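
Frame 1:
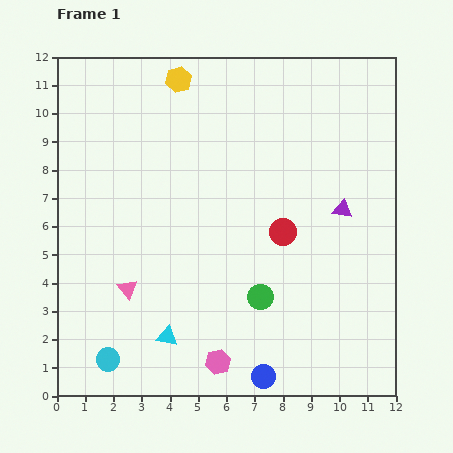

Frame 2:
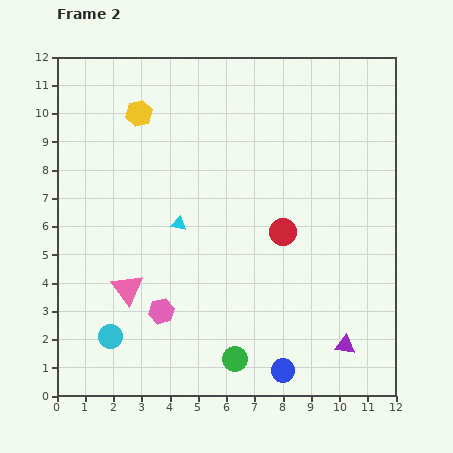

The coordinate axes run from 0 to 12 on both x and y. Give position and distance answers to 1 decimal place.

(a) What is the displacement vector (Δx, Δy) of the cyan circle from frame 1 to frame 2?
(0.1, 0.8)

The cyan circle was at (1.8, 1.3) in frame 1 and (1.9, 2.1) in frame 2.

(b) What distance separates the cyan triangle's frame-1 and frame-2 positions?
4.0

The cyan triangle moved from (3.9, 2.1) to (4.3, 6.1), a distance of √(0.4² + 4.0²) ≈ 4.0.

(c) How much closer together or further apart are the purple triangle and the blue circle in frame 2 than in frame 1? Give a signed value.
-4.1

Distance in frame 1: 6.5. Distance in frame 2: 2.4.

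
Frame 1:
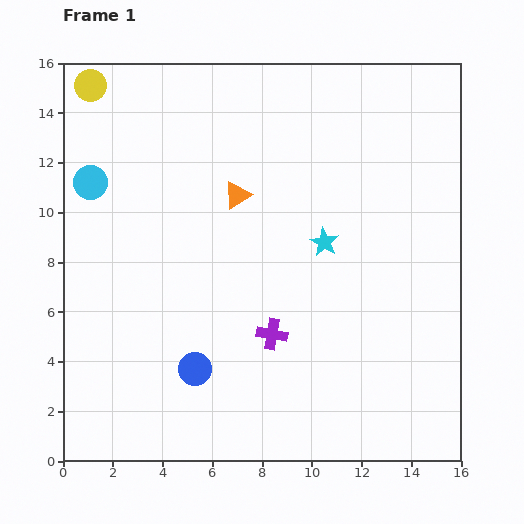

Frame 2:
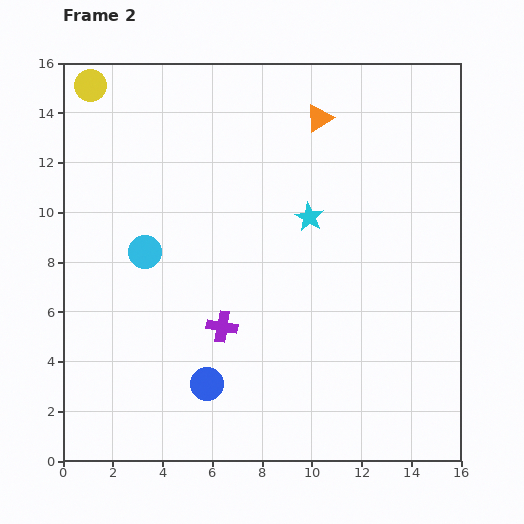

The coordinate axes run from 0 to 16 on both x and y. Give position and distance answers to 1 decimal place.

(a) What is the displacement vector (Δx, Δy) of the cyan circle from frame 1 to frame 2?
(2.2, -2.8)

The cyan circle was at (1.1, 11.2) in frame 1 and (3.3, 8.4) in frame 2.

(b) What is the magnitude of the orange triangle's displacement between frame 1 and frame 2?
4.5

The orange triangle moved from (7.0, 10.7) to (10.3, 13.8), a distance of √(3.3² + 3.1²) ≈ 4.5.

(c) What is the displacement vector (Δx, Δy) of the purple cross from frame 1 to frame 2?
(-2.0, 0.3)

The purple cross was at (8.4, 5.1) in frame 1 and (6.4, 5.4) in frame 2.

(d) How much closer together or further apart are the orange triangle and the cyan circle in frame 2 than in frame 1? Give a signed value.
+2.9

Distance in frame 1: 5.9. Distance in frame 2: 8.8.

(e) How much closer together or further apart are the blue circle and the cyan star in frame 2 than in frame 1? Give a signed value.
+0.6

Distance in frame 1: 7.3. Distance in frame 2: 7.9.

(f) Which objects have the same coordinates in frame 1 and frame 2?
the yellow circle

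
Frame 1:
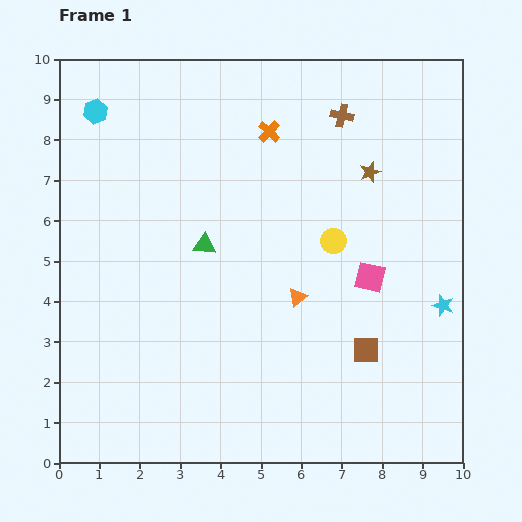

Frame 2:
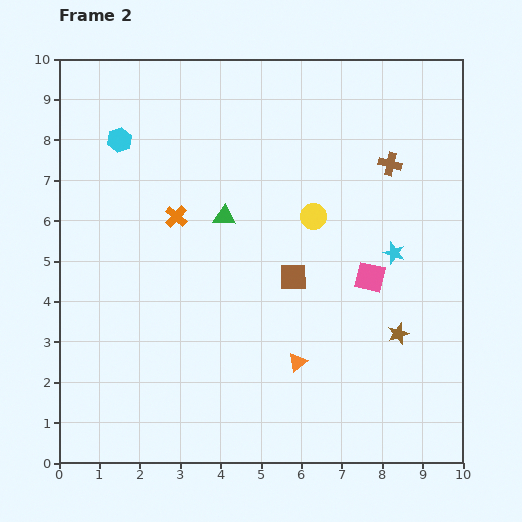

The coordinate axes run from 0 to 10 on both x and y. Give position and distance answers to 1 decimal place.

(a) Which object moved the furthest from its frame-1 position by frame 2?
the brown star

(moved 4.1; next 3.1)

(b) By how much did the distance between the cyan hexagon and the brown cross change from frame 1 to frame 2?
+0.6

Distance in frame 1: 6.1. Distance in frame 2: 6.7.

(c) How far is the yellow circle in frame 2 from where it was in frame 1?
0.8

The yellow circle moved from (6.8, 5.5) to (6.3, 6.1), a distance of √(0.5² + 0.6²) ≈ 0.8.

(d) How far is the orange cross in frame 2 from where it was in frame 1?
3.1

The orange cross moved from (5.2, 8.2) to (2.9, 6.1), a distance of √(2.3² + 2.1²) ≈ 3.1.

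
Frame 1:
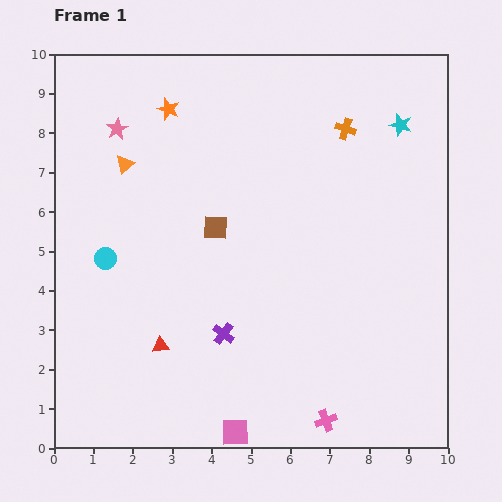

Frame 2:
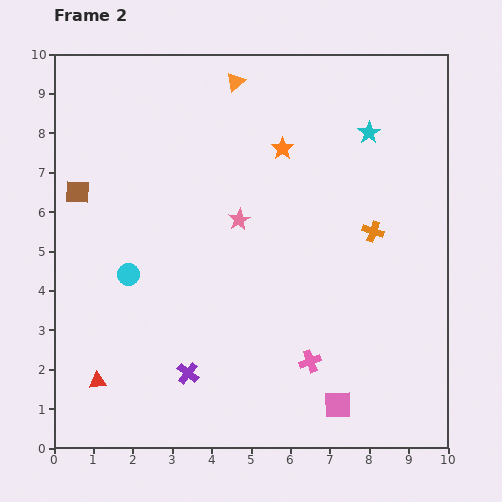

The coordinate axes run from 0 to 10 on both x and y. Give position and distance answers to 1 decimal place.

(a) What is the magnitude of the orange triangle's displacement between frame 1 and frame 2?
3.5

The orange triangle moved from (1.8, 7.2) to (4.6, 9.3), a distance of √(2.8² + 2.1²) ≈ 3.5.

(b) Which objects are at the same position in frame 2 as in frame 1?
none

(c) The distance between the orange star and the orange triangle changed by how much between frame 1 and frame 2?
+0.3

Distance in frame 1: 1.8. Distance in frame 2: 2.1.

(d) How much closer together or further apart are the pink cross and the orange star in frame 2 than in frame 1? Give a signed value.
-3.5

Distance in frame 1: 8.9. Distance in frame 2: 5.4.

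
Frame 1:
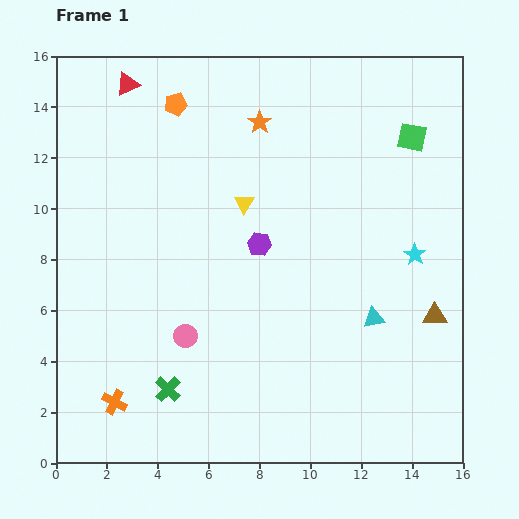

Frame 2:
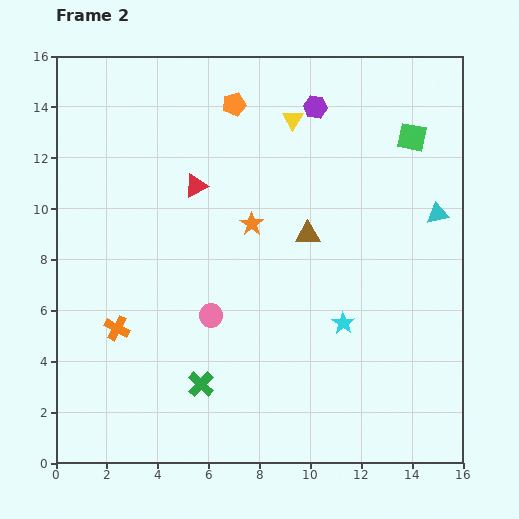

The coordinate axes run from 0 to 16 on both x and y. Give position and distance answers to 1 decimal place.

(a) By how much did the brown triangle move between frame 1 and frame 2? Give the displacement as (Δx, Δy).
(-5.0, 3.2)

The brown triangle was at (14.9, 5.8) in frame 1 and (9.9, 9.0) in frame 2.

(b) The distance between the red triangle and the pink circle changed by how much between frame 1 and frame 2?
-5.1

Distance in frame 1: 10.2. Distance in frame 2: 5.1.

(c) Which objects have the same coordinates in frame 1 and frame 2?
the green square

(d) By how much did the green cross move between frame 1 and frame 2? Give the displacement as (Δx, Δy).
(1.3, 0.2)

The green cross was at (4.4, 2.9) in frame 1 and (5.7, 3.1) in frame 2.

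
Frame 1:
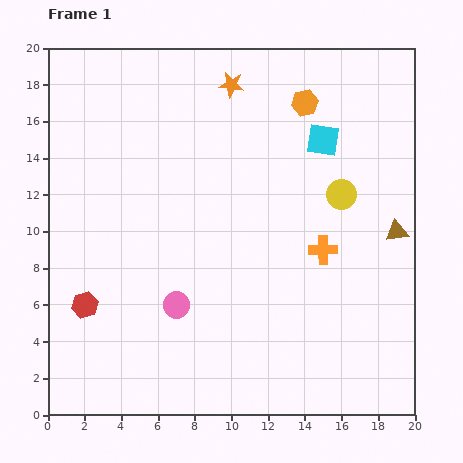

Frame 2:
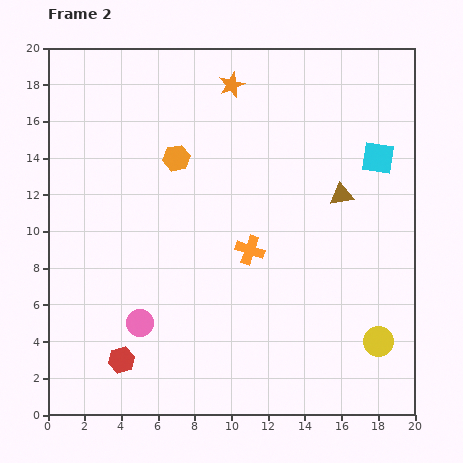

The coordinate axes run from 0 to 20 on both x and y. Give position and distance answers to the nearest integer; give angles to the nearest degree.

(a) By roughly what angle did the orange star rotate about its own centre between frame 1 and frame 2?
30° counter-clockwise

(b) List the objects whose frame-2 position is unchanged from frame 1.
the orange star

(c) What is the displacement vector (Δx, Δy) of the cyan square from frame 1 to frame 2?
(3, -1)

The cyan square was at (15, 15) in frame 1 and (18, 14) in frame 2.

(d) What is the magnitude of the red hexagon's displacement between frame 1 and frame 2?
4

The red hexagon moved from (2, 6) to (4, 3), a distance of √(2² + 3²) ≈ 4.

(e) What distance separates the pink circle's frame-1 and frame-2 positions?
2

The pink circle moved from (7, 6) to (5, 5), a distance of √(2² + 1²) ≈ 2.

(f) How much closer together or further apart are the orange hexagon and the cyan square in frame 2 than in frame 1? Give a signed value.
+9

Distance in frame 1: 2. Distance in frame 2: 11.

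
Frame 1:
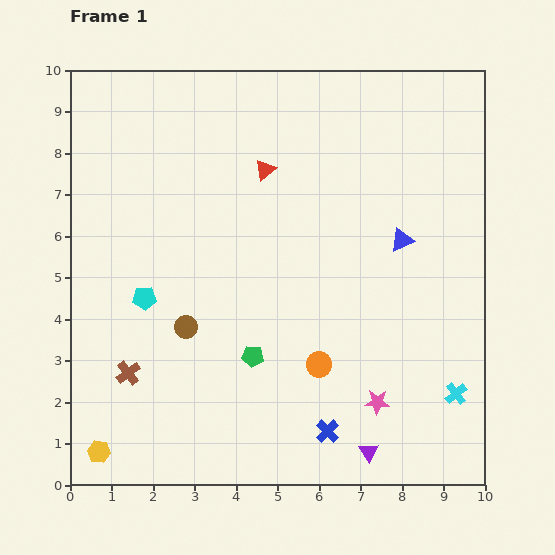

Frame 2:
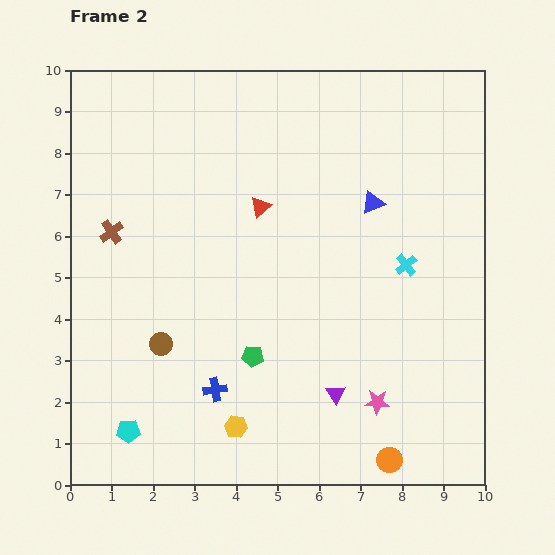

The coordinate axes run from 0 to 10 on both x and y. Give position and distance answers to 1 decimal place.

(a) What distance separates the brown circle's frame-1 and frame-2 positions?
0.7

The brown circle moved from (2.8, 3.8) to (2.2, 3.4), a distance of √(0.6² + 0.4²) ≈ 0.7.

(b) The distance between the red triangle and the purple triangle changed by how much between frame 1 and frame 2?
-2.4

Distance in frame 1: 7.2. Distance in frame 2: 4.8.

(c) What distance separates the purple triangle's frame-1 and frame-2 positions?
1.6

The purple triangle moved from (7.2, 0.8) to (6.4, 2.2), a distance of √(0.8² + 1.4²) ≈ 1.6.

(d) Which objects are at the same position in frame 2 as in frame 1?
the pink star, the green pentagon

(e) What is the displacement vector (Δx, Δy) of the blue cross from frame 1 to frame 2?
(-2.7, 1.0)

The blue cross was at (6.2, 1.3) in frame 1 and (3.5, 2.3) in frame 2.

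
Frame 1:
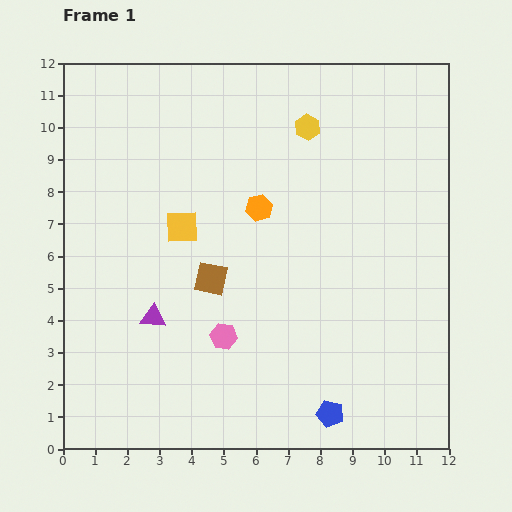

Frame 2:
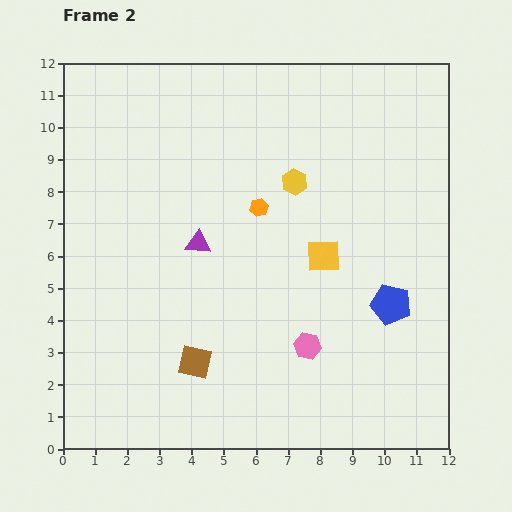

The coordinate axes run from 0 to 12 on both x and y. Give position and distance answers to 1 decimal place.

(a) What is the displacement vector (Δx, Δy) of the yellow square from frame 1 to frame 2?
(4.4, -0.9)

The yellow square was at (3.7, 6.9) in frame 1 and (8.1, 6.0) in frame 2.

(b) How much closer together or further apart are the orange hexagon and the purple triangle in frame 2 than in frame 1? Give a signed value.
-2.5

Distance in frame 1: 4.7. Distance in frame 2: 2.2.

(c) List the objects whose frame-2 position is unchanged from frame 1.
the orange hexagon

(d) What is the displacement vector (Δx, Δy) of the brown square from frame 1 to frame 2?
(-0.5, -2.6)

The brown square was at (4.6, 5.3) in frame 1 and (4.1, 2.7) in frame 2.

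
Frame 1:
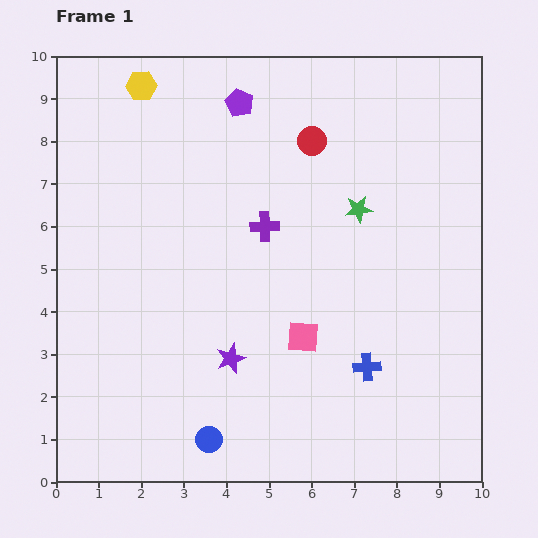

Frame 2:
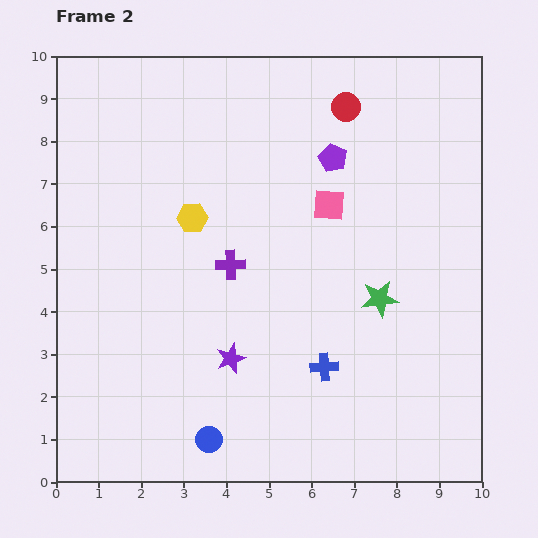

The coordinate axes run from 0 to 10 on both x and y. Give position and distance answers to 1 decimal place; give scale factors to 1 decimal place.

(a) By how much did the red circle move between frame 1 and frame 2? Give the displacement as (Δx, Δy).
(0.8, 0.8)

The red circle was at (6.0, 8.0) in frame 1 and (6.8, 8.8) in frame 2.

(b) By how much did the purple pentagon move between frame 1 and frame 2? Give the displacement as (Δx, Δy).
(2.2, -1.3)

The purple pentagon was at (4.3, 8.9) in frame 1 and (6.5, 7.6) in frame 2.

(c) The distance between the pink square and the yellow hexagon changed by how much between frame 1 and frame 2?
-3.8

Distance in frame 1: 7.0. Distance in frame 2: 3.2.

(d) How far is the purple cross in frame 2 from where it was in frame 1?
1.2

The purple cross moved from (4.9, 6.0) to (4.1, 5.1), a distance of √(0.8² + 0.9²) ≈ 1.2.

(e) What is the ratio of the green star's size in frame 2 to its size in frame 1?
1.3×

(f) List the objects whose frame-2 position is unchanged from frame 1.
the blue circle, the purple star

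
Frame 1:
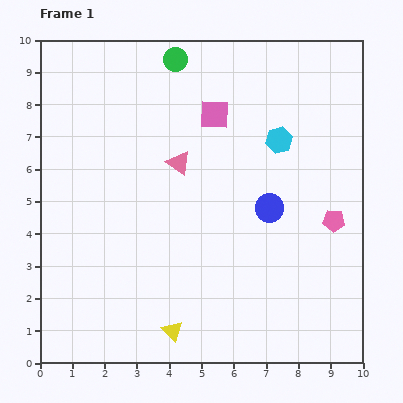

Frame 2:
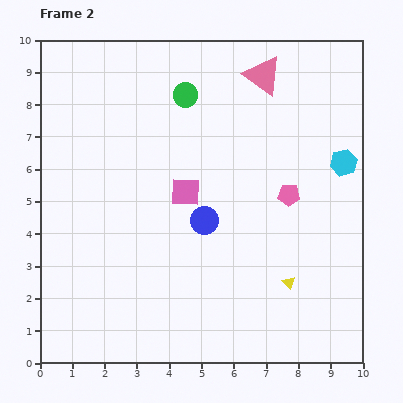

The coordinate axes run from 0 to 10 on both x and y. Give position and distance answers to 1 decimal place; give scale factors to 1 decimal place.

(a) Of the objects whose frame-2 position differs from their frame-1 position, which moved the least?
the green circle

(moved 1.1)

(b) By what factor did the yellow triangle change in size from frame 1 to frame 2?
0.6×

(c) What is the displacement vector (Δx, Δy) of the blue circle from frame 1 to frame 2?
(-2.0, -0.4)

The blue circle was at (7.1, 4.8) in frame 1 and (5.1, 4.4) in frame 2.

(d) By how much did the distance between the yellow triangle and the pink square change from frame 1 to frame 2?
-2.5

Distance in frame 1: 6.8. Distance in frame 2: 4.3.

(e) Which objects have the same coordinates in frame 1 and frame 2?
none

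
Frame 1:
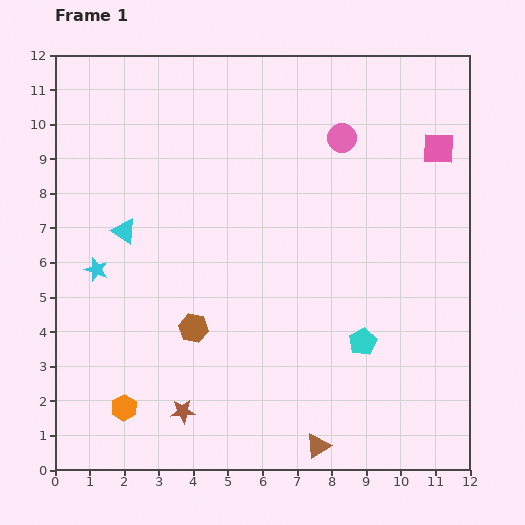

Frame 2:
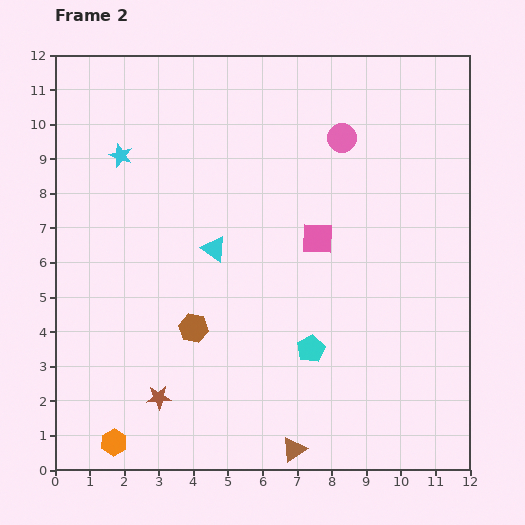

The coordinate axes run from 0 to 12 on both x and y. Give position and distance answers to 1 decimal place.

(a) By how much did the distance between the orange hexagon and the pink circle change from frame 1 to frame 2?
+1.0

Distance in frame 1: 10.0. Distance in frame 2: 11.0.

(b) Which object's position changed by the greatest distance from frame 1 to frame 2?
the pink square

(moved 4.4; next 3.4)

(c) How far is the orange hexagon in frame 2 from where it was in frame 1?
1.0

The orange hexagon moved from (2.0, 1.8) to (1.7, 0.8), a distance of √(0.3² + 1.0²) ≈ 1.0.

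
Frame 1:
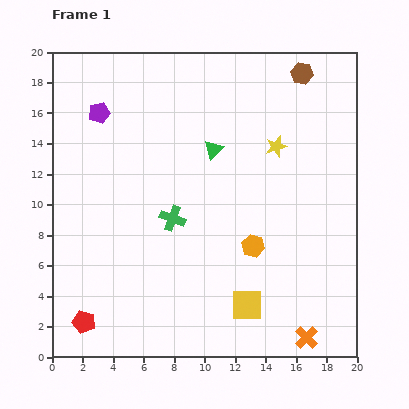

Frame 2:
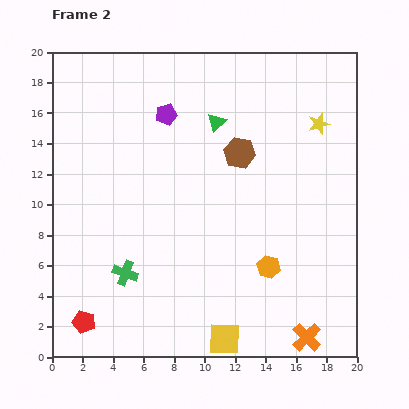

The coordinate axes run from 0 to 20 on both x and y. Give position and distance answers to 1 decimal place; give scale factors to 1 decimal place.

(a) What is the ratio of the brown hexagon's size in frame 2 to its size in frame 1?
1.5×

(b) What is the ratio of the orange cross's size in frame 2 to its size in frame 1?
1.3×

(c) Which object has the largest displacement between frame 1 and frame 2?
the brown hexagon

(moved 6.6; next 4.8)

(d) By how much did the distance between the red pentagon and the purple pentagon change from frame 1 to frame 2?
+0.9

Distance in frame 1: 13.7. Distance in frame 2: 14.6.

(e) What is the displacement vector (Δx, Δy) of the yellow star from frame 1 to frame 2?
(2.8, 1.5)

The yellow star was at (14.7, 13.8) in frame 1 and (17.5, 15.3) in frame 2.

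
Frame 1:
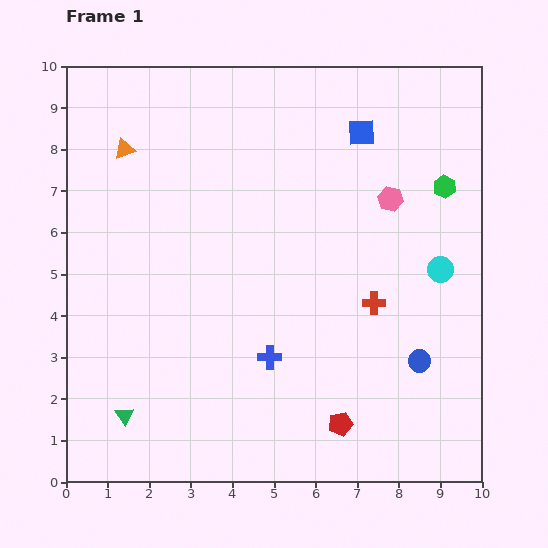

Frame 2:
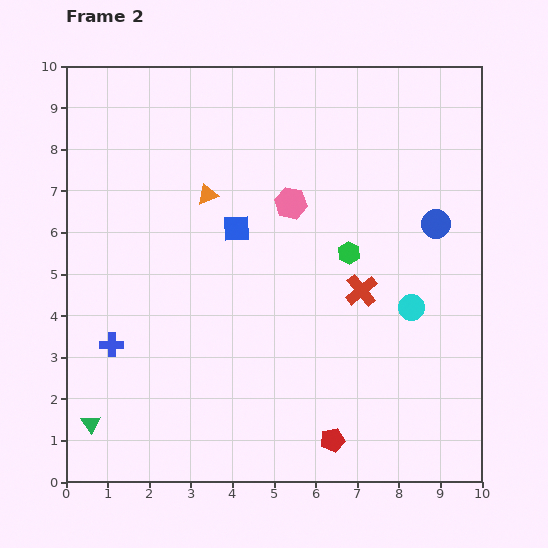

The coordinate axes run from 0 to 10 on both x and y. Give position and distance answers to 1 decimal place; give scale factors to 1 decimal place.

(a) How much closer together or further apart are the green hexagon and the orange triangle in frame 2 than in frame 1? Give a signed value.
-4.1

Distance in frame 1: 7.8. Distance in frame 2: 3.7.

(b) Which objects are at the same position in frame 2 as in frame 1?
none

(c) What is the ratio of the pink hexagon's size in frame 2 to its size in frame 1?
1.3×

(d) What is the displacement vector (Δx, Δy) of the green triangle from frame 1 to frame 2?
(-0.8, -0.2)

The green triangle was at (1.4, 1.6) in frame 1 and (0.6, 1.4) in frame 2.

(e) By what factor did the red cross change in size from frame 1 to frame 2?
1.5×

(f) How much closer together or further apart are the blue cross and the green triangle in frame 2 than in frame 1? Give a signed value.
-1.8

Distance in frame 1: 3.8. Distance in frame 2: 2.0.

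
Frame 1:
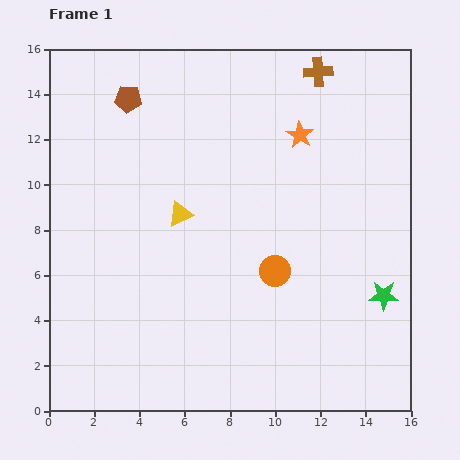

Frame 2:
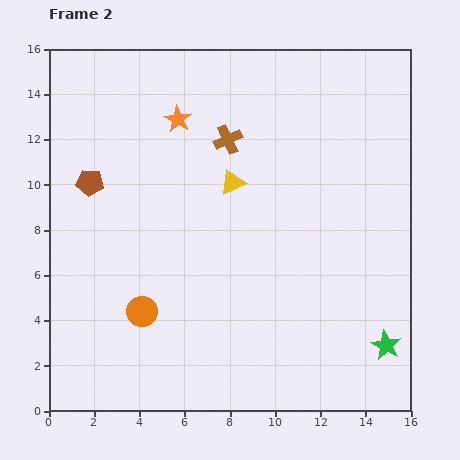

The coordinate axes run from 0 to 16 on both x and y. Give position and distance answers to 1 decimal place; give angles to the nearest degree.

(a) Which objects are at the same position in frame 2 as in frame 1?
none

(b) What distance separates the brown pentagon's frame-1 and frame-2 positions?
4.1

The brown pentagon moved from (3.5, 13.8) to (1.8, 10.1), a distance of √(1.7² + 3.7²) ≈ 4.1.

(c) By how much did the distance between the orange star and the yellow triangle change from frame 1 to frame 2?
-2.7

Distance in frame 1: 6.4. Distance in frame 2: 3.7.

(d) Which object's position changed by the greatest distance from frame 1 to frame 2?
the orange circle

(moved 6.2; next 5.4)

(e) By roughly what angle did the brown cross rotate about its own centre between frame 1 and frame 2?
21° counter-clockwise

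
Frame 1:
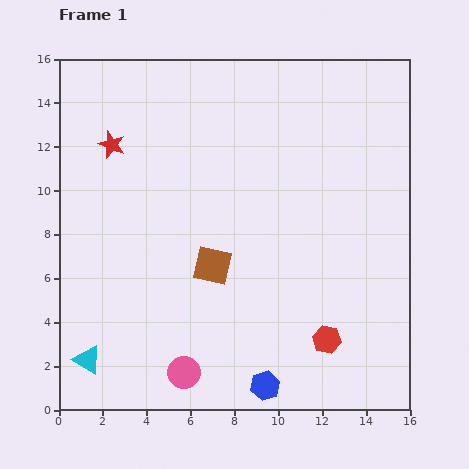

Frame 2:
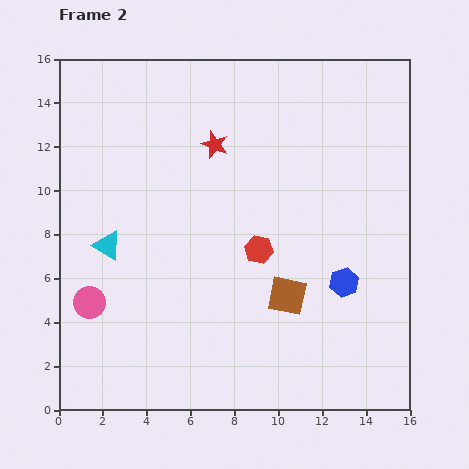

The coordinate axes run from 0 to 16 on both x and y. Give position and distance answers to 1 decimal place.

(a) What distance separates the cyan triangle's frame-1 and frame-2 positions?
5.3

The cyan triangle moved from (1.3, 2.3) to (2.2, 7.5), a distance of √(0.9² + 5.2²) ≈ 5.3.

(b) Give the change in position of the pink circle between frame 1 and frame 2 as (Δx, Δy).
(-4.3, 3.2)

The pink circle was at (5.7, 1.7) in frame 1 and (1.4, 4.9) in frame 2.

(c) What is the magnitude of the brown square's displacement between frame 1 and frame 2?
3.7

The brown square moved from (7.0, 6.6) to (10.4, 5.2), a distance of √(3.4² + 1.4²) ≈ 3.7.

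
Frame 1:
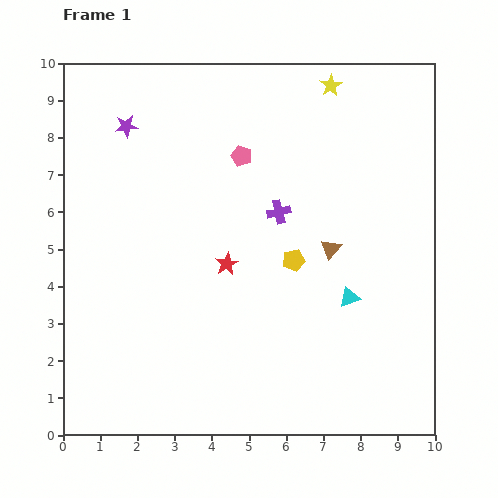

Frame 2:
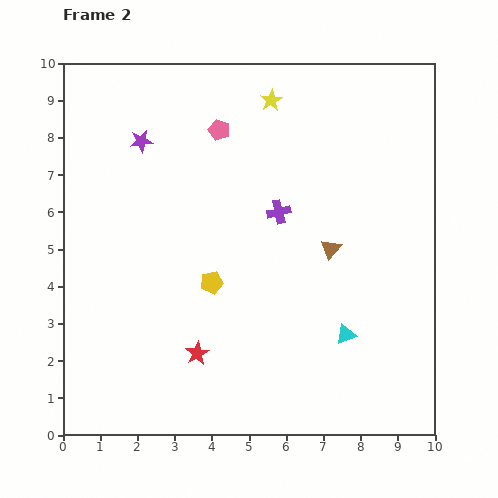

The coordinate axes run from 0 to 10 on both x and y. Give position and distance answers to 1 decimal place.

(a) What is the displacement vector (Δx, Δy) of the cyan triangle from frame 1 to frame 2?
(-0.1, -1.0)

The cyan triangle was at (7.7, 3.7) in frame 1 and (7.6, 2.7) in frame 2.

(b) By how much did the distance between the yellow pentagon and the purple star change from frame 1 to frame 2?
-1.6

Distance in frame 1: 5.8. Distance in frame 2: 4.2.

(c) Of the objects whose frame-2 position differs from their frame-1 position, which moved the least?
the purple star

(moved 0.6)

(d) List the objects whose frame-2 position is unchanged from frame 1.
the brown triangle, the purple cross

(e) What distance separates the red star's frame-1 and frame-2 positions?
2.5

The red star moved from (4.4, 4.6) to (3.6, 2.2), a distance of √(0.8² + 2.4²) ≈ 2.5.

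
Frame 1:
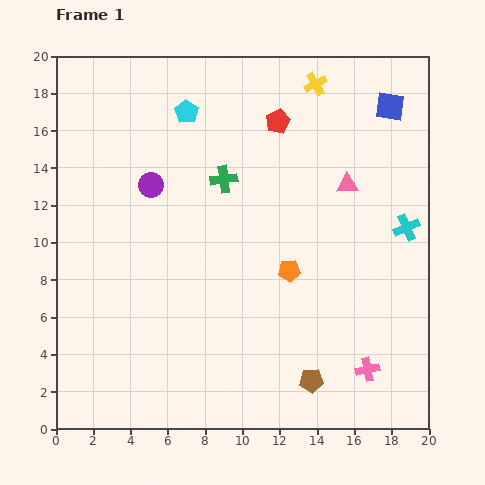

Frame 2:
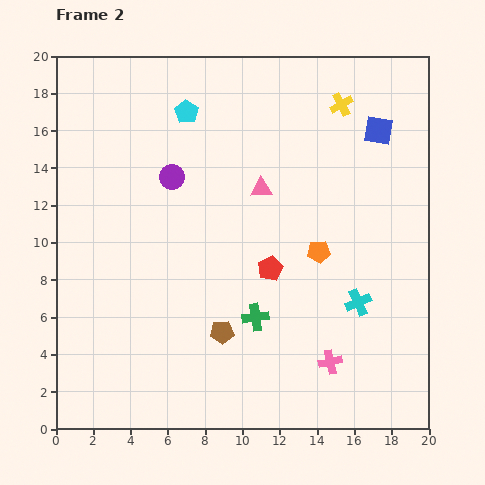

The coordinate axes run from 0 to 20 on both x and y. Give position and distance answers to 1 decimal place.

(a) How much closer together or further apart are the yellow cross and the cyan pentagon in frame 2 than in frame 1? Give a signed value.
+1.2

Distance in frame 1: 7.1. Distance in frame 2: 8.3.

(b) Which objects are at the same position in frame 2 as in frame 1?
the cyan pentagon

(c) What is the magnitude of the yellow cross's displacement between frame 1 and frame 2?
1.8

The yellow cross moved from (13.9, 18.5) to (15.3, 17.4), a distance of √(1.4² + 1.1²) ≈ 1.8.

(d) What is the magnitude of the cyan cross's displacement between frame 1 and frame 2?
4.8

The cyan cross moved from (18.8, 10.8) to (16.2, 6.8), a distance of √(2.6² + 4.0²) ≈ 4.8.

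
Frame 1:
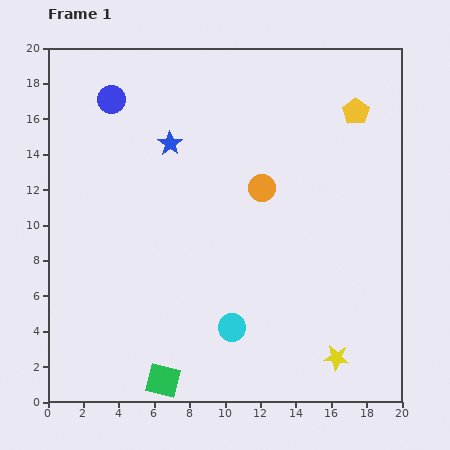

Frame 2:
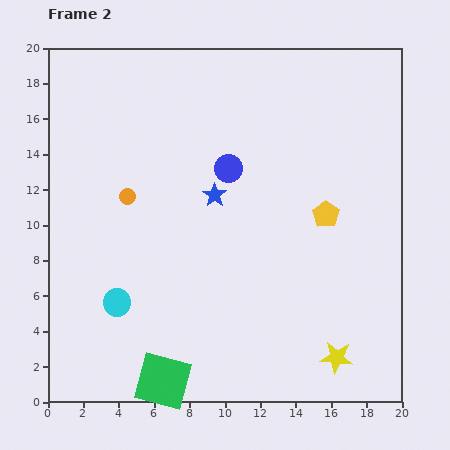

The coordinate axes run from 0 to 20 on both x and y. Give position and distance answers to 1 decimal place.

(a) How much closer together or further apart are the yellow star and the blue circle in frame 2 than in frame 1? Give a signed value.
-7.1

Distance in frame 1: 19.4. Distance in frame 2: 12.3.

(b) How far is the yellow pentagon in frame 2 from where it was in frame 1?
6.0

The yellow pentagon moved from (17.4, 16.4) to (15.7, 10.6), a distance of √(1.7² + 5.8²) ≈ 6.0.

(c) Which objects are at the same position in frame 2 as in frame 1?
the green square, the yellow star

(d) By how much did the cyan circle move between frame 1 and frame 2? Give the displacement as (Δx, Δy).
(-6.5, 1.4)

The cyan circle was at (10.4, 4.2) in frame 1 and (3.9, 5.6) in frame 2.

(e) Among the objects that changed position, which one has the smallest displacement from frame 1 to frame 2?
the blue star

(moved 3.8)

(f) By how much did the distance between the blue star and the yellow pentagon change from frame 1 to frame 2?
-4.3

Distance in frame 1: 10.7. Distance in frame 2: 6.4.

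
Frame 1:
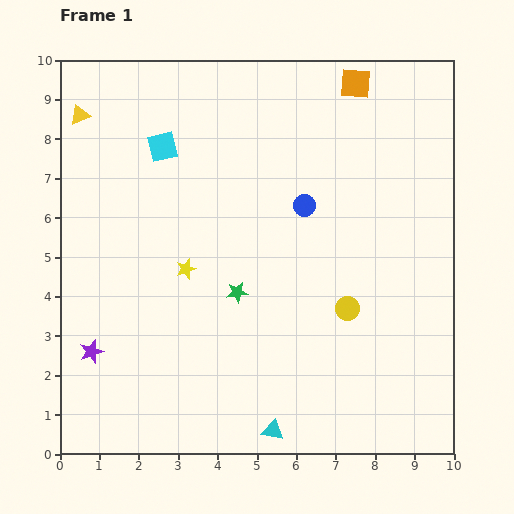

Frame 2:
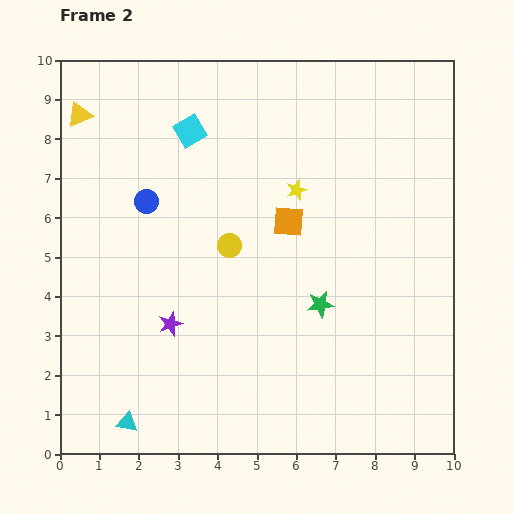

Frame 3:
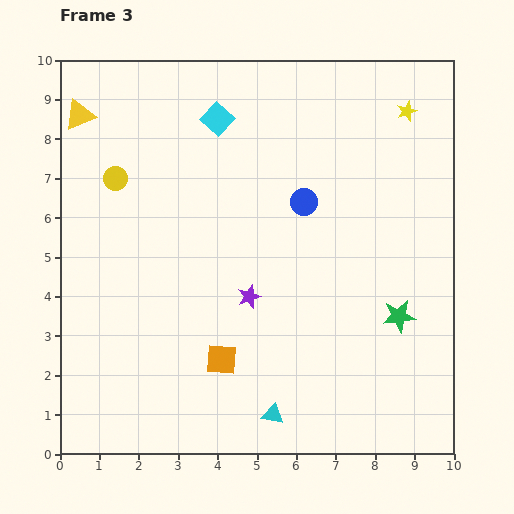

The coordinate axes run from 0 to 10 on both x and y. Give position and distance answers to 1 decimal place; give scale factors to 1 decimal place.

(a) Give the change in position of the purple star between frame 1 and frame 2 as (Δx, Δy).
(2.0, 0.7)

The purple star was at (0.8, 2.6) in frame 1 and (2.8, 3.3) in frame 2.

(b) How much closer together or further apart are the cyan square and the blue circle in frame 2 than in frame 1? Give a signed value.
-1.8

Distance in frame 1: 3.9. Distance in frame 2: 2.1.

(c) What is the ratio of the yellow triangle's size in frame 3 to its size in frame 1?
1.5×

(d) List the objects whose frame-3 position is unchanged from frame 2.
the yellow triangle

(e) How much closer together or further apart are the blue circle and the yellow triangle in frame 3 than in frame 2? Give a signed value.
+3.3

Distance in frame 2: 2.8. Distance in frame 3: 6.1.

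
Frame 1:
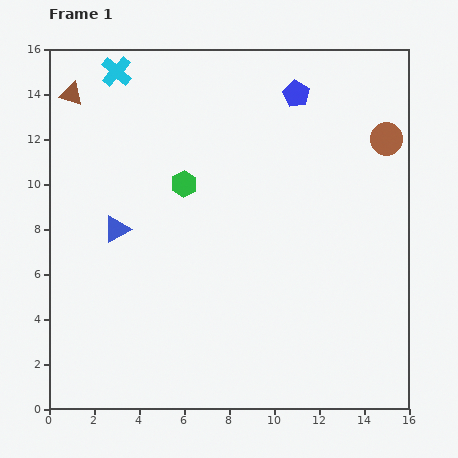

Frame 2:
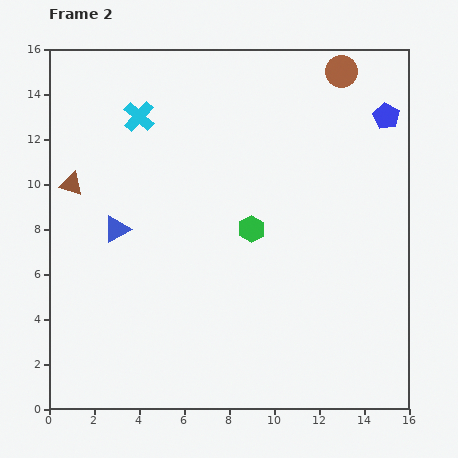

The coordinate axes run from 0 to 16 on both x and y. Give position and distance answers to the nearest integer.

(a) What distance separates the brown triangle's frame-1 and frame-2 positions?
4

The brown triangle moved from (1, 14) to (1, 10), a distance of √(0² + 4²) ≈ 4.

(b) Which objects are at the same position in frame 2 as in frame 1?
the blue triangle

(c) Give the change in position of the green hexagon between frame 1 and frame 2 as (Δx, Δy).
(3, -2)

The green hexagon was at (6, 10) in frame 1 and (9, 8) in frame 2.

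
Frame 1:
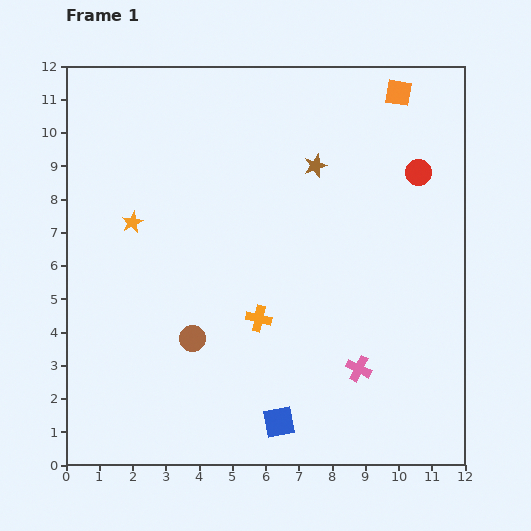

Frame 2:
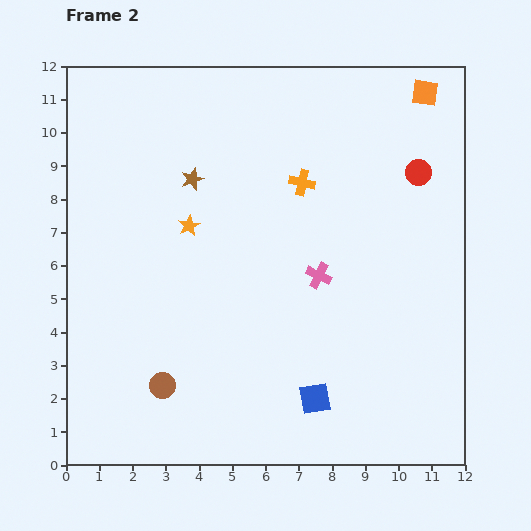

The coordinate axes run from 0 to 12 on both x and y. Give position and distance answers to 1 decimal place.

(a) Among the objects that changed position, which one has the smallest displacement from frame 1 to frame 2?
the orange square

(moved 0.8)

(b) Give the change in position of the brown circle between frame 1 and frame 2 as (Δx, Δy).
(-0.9, -1.4)

The brown circle was at (3.8, 3.8) in frame 1 and (2.9, 2.4) in frame 2.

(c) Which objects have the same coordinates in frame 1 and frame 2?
the red circle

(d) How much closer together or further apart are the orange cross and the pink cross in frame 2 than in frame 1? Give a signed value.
-0.6

Distance in frame 1: 3.4. Distance in frame 2: 2.8.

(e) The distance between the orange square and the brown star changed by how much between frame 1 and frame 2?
+4.2

Distance in frame 1: 3.3. Distance in frame 2: 7.5.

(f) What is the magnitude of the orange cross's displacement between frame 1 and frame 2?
4.3

The orange cross moved from (5.8, 4.4) to (7.1, 8.5), a distance of √(1.3² + 4.1²) ≈ 4.3.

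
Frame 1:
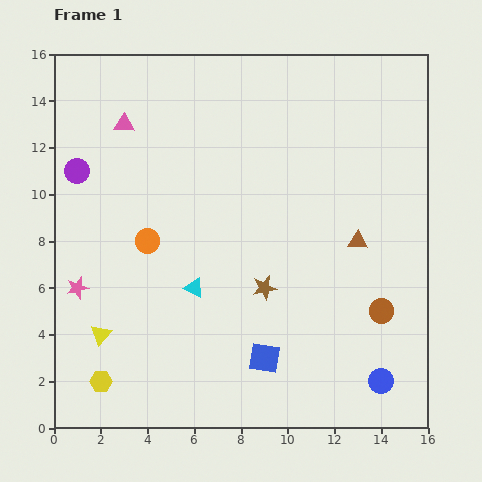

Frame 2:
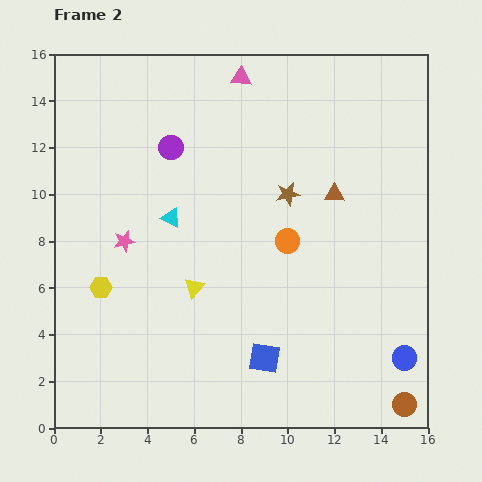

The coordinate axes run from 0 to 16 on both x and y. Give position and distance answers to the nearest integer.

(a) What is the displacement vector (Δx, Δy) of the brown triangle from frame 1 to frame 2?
(-1, 2)

The brown triangle was at (13, 8) in frame 1 and (12, 10) in frame 2.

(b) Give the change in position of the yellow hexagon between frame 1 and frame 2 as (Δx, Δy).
(0, 4)

The yellow hexagon was at (2, 2) in frame 1 and (2, 6) in frame 2.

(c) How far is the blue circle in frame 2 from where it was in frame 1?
1

The blue circle moved from (14, 2) to (15, 3), a distance of √(1² + 1²) ≈ 1.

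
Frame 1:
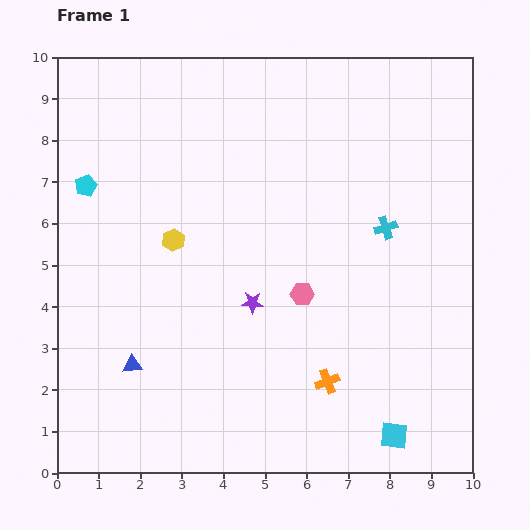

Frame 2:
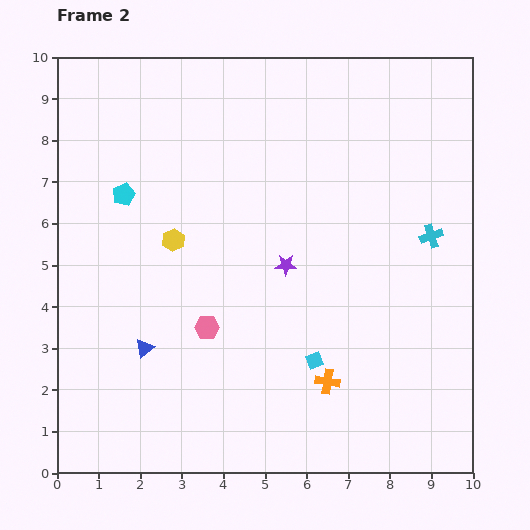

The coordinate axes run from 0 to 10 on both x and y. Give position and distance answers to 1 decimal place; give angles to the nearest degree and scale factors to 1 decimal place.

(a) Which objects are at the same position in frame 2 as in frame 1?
the orange cross, the yellow hexagon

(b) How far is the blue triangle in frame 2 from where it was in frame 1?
0.5

The blue triangle moved from (1.8, 2.6) to (2.1, 3.0), a distance of √(0.3² + 0.4²) ≈ 0.5.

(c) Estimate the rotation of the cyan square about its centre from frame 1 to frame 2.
28° counter-clockwise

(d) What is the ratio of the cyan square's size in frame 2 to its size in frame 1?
0.6×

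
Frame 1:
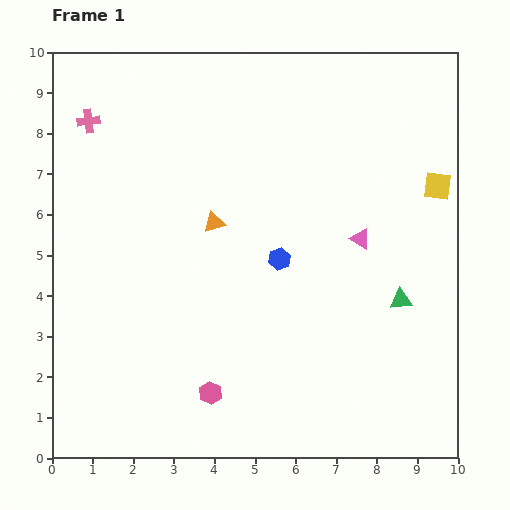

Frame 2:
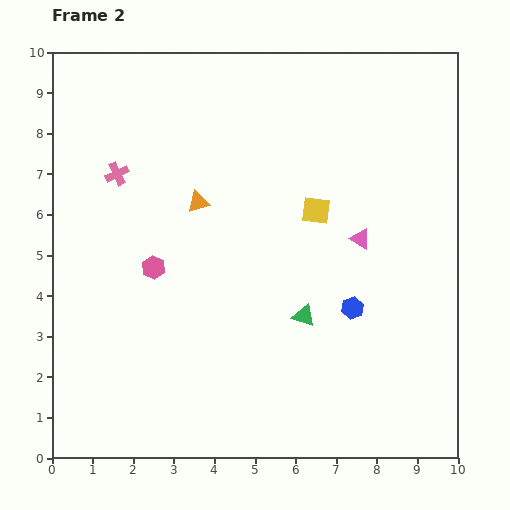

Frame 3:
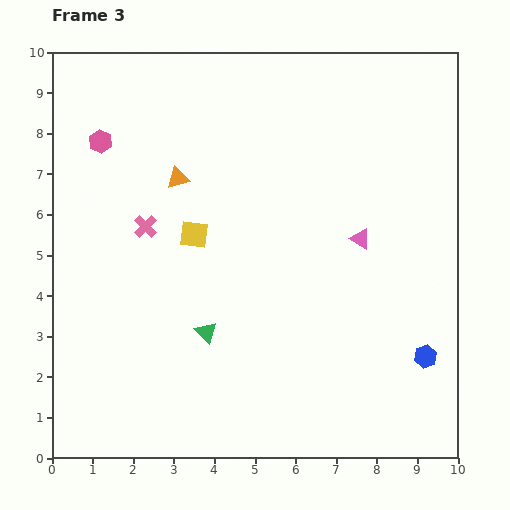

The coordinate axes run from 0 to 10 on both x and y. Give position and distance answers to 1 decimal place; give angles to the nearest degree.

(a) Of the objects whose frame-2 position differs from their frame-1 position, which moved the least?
the orange triangle

(moved 0.6)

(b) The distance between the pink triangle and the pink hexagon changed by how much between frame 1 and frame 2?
-0.2

Distance in frame 1: 5.3. Distance in frame 2: 5.1.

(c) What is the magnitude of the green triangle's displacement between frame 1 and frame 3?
4.9

The green triangle moved from (8.6, 3.9) to (3.8, 3.1), a distance of √(4.8² + 0.8²) ≈ 4.9.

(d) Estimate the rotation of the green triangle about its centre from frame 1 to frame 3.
51° clockwise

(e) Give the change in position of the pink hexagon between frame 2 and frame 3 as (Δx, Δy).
(-1.3, 3.1)

The pink hexagon was at (2.5, 4.7) in frame 2 and (1.2, 7.8) in frame 3.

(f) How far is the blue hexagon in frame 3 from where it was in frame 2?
2.2

The blue hexagon moved from (7.4, 3.7) to (9.2, 2.5), a distance of √(1.8² + 1.2²) ≈ 2.2.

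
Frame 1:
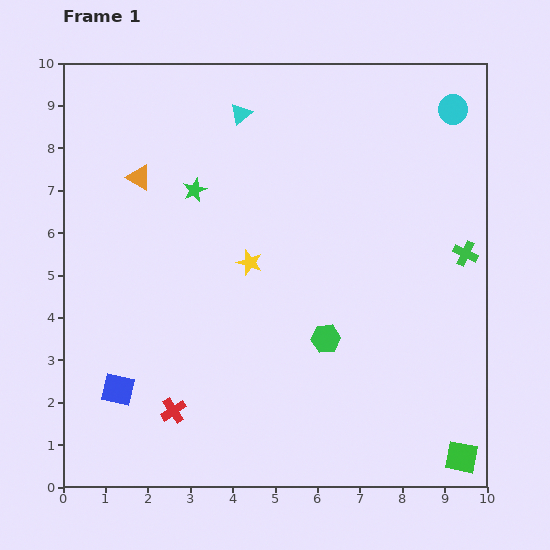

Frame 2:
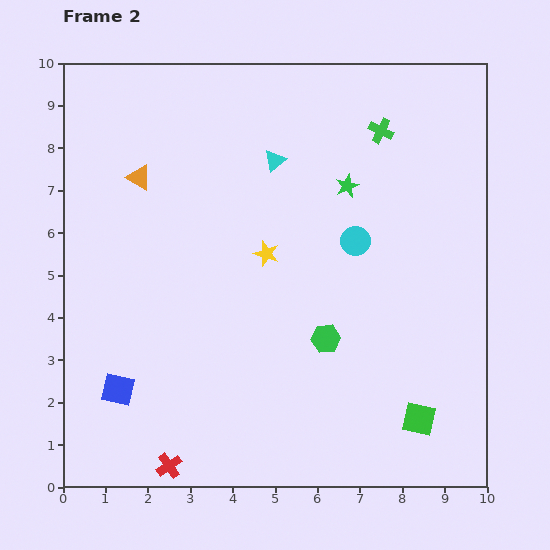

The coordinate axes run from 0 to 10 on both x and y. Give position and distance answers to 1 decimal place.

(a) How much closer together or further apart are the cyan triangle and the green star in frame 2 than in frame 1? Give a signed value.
-0.3

Distance in frame 1: 2.1. Distance in frame 2: 1.8.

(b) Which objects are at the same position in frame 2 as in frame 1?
the orange triangle, the green hexagon, the blue square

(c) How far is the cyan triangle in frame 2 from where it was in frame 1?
1.4

The cyan triangle moved from (4.2, 8.8) to (5.0, 7.7), a distance of √(0.8² + 1.1²) ≈ 1.4.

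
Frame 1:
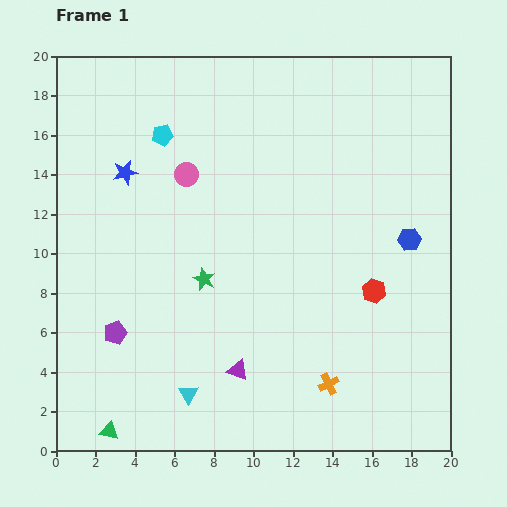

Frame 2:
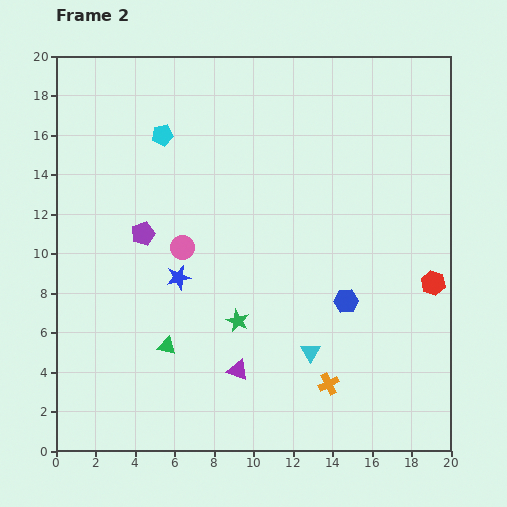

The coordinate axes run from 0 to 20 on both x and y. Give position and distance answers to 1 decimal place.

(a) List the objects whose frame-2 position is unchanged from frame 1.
the purple triangle, the cyan pentagon, the orange cross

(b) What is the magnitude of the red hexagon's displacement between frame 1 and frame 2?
3.0

The red hexagon moved from (16.1, 8.1) to (19.1, 8.5), a distance of √(3.0² + 0.4²) ≈ 3.0.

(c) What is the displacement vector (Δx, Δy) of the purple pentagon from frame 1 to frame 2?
(1.4, 5.0)

The purple pentagon was at (3.0, 6.0) in frame 1 and (4.4, 11.0) in frame 2.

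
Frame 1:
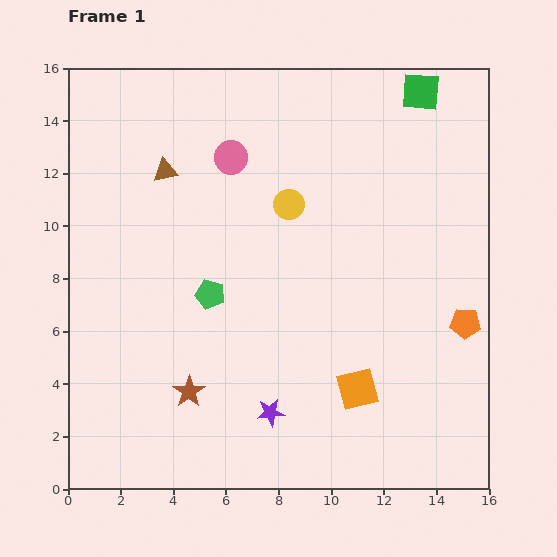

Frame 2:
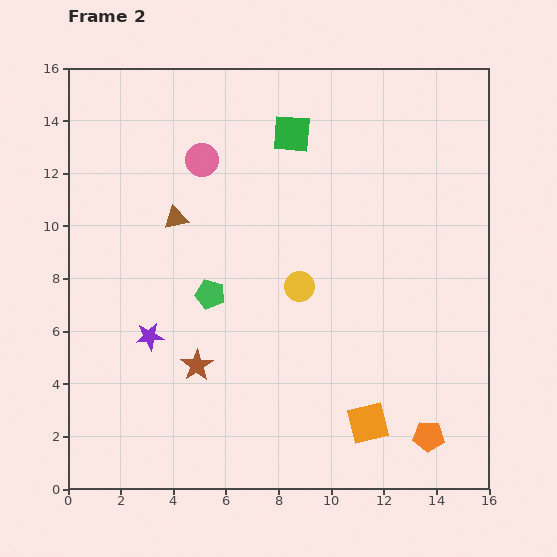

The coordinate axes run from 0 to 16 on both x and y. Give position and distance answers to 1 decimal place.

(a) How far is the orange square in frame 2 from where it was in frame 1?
1.4

The orange square moved from (11.0, 3.8) to (11.4, 2.5), a distance of √(0.4² + 1.3²) ≈ 1.4.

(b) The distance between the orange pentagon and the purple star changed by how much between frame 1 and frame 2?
+3.2

Distance in frame 1: 8.1. Distance in frame 2: 11.3.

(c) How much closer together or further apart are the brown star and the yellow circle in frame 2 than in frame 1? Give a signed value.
-3.2

Distance in frame 1: 8.1. Distance in frame 2: 4.9.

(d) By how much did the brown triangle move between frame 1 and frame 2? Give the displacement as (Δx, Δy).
(0.4, -1.8)

The brown triangle was at (3.7, 12.1) in frame 1 and (4.1, 10.3) in frame 2.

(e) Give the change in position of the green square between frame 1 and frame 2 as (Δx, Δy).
(-4.9, -1.6)

The green square was at (13.4, 15.1) in frame 1 and (8.5, 13.5) in frame 2.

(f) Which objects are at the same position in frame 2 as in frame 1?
the green pentagon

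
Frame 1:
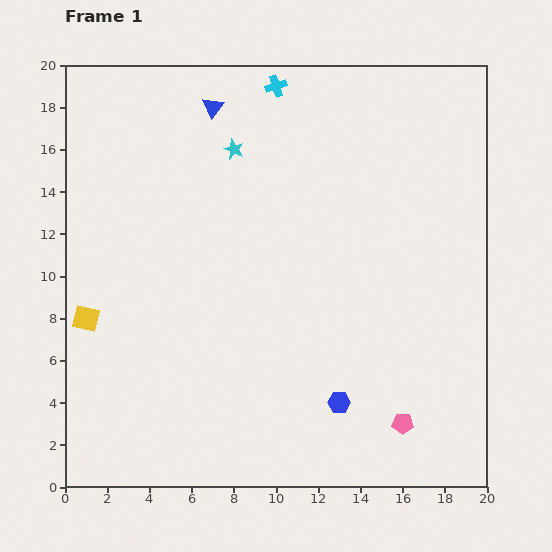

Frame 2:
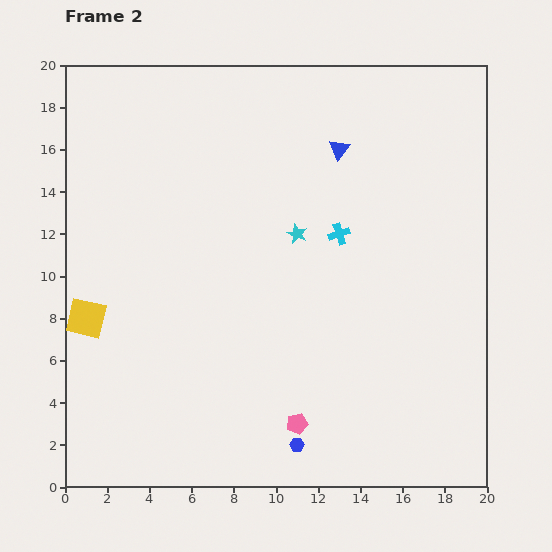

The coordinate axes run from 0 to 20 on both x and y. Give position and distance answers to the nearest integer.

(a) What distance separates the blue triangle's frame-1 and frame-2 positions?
6

The blue triangle moved from (7, 18) to (13, 16), a distance of √(6² + 2²) ≈ 6.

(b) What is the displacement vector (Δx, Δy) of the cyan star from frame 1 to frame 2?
(3, -4)

The cyan star was at (8, 16) in frame 1 and (11, 12) in frame 2.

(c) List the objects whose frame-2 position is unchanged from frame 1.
the yellow square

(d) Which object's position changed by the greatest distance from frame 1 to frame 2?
the cyan cross

(moved 8; next 6)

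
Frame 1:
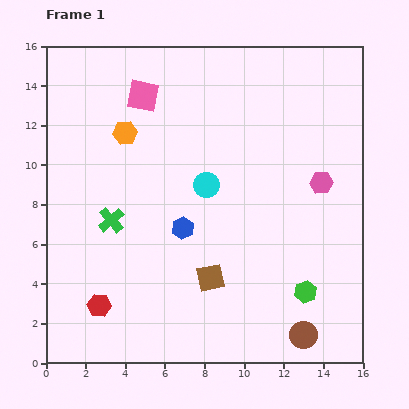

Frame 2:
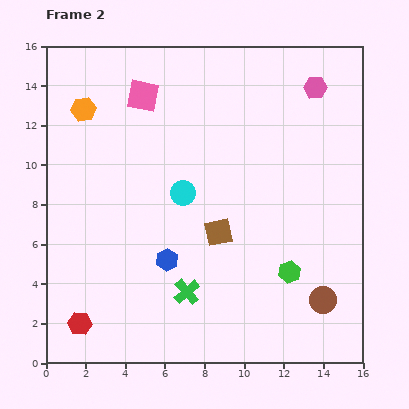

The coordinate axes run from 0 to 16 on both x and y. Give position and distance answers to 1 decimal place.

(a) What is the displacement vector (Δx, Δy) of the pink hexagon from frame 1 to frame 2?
(-0.3, 4.8)

The pink hexagon was at (13.9, 9.1) in frame 1 and (13.6, 13.9) in frame 2.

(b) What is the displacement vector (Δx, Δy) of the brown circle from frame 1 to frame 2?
(1.0, 1.8)

The brown circle was at (13.0, 1.4) in frame 1 and (14.0, 3.2) in frame 2.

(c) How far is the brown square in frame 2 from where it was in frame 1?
2.3

The brown square moved from (8.3, 4.3) to (8.7, 6.6), a distance of √(0.4² + 2.3²) ≈ 2.3.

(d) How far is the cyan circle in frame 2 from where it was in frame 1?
1.3

The cyan circle moved from (8.1, 9.0) to (6.9, 8.6), a distance of √(1.2² + 0.4²) ≈ 1.3.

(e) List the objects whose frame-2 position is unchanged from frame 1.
the pink square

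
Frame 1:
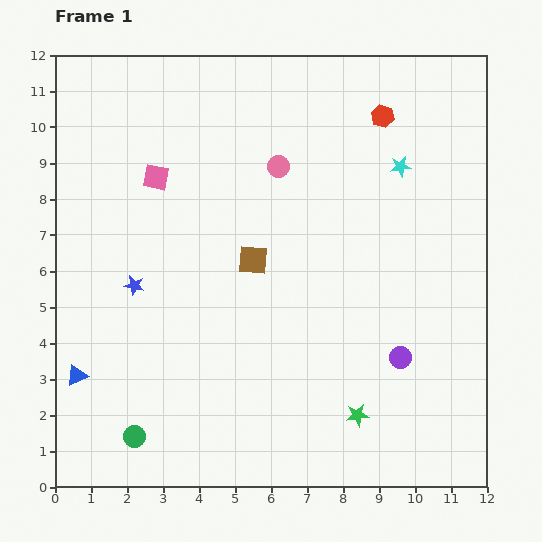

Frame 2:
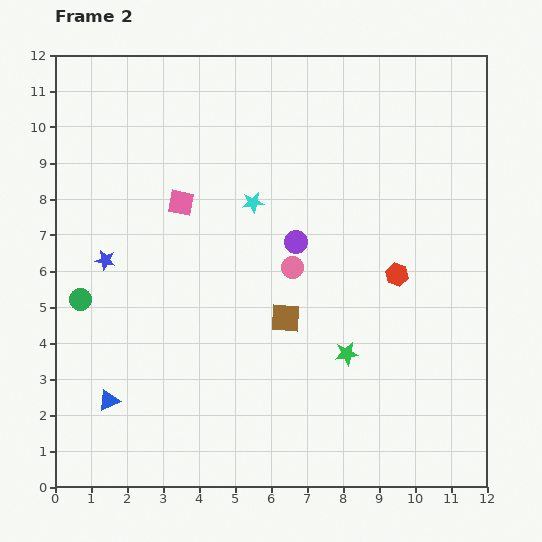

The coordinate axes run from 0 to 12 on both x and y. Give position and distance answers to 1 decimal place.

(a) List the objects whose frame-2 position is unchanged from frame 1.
none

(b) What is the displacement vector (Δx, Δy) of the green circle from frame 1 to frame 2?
(-1.5, 3.8)

The green circle was at (2.2, 1.4) in frame 1 and (0.7, 5.2) in frame 2.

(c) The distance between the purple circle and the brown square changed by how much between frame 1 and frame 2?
-2.8

Distance in frame 1: 4.9. Distance in frame 2: 2.1.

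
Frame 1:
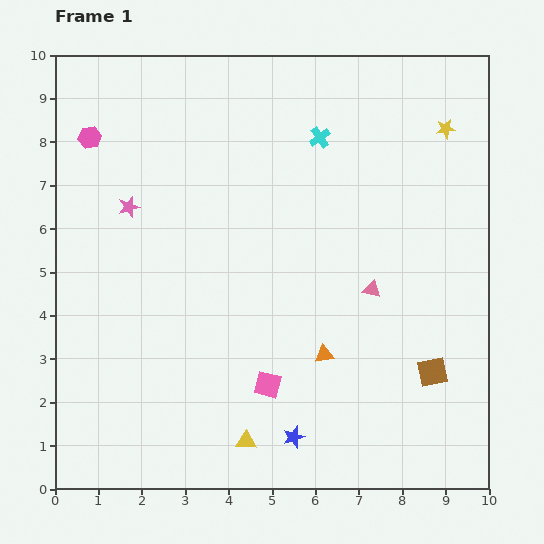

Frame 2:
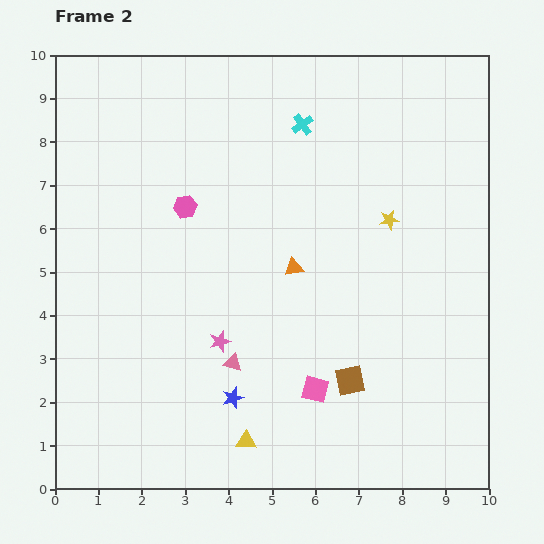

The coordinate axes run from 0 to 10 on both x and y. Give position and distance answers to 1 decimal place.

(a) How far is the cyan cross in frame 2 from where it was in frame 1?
0.5

The cyan cross moved from (6.1, 8.1) to (5.7, 8.4), a distance of √(0.4² + 0.3²) ≈ 0.5.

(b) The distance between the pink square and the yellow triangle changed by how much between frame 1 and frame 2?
+0.6

Distance in frame 1: 1.4. Distance in frame 2: 2.0.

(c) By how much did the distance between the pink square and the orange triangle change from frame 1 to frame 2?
+1.3

Distance in frame 1: 1.5. Distance in frame 2: 2.8.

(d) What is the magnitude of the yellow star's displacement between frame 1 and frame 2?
2.5

The yellow star moved from (9.0, 8.3) to (7.7, 6.2), a distance of √(1.3² + 2.1²) ≈ 2.5.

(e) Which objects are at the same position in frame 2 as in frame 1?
the yellow triangle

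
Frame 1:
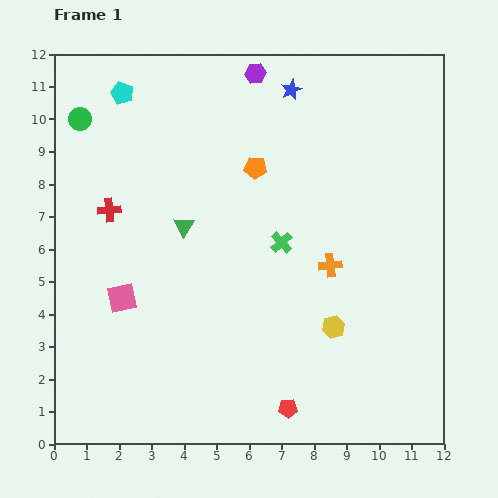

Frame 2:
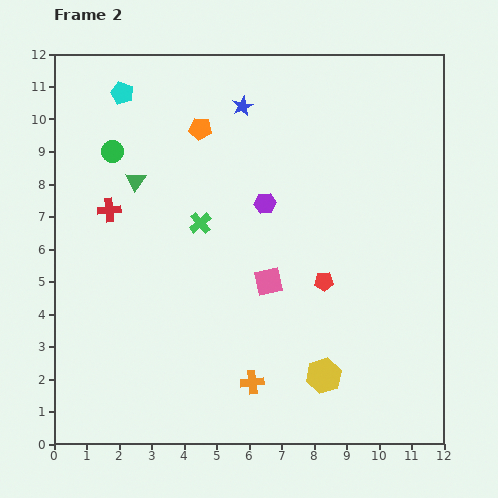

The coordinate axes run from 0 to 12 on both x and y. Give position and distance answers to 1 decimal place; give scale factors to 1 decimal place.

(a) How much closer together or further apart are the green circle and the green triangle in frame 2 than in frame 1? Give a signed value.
-3.5

Distance in frame 1: 4.6. Distance in frame 2: 1.1.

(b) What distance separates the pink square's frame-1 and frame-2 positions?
4.5

The pink square moved from (2.1, 4.5) to (6.6, 5.0), a distance of √(4.5² + 0.5²) ≈ 4.5.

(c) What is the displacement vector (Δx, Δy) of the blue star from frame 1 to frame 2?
(-1.5, -0.5)

The blue star was at (7.3, 10.9) in frame 1 and (5.8, 10.4) in frame 2.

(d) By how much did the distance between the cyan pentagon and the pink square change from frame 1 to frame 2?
+1.0

Distance in frame 1: 6.3. Distance in frame 2: 7.3.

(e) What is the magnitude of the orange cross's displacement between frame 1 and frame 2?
4.3

The orange cross moved from (8.5, 5.5) to (6.1, 1.9), a distance of √(2.4² + 3.6²) ≈ 4.3.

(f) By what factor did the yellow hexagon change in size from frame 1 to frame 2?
1.5×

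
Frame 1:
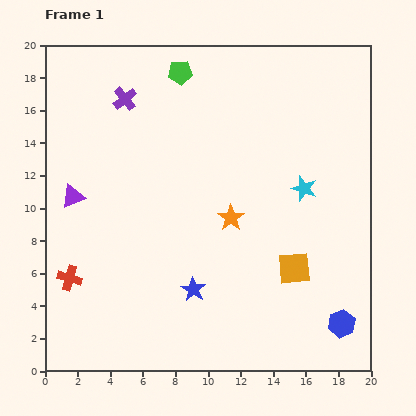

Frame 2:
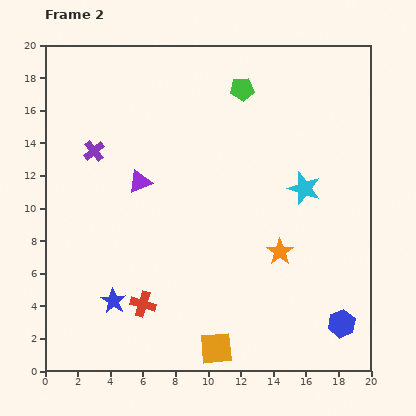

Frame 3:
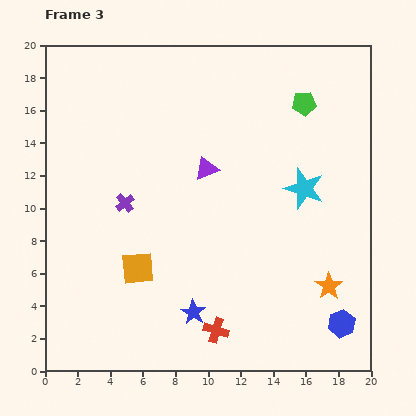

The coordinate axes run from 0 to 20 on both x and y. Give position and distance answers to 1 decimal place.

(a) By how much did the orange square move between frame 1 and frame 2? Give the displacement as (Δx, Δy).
(-4.8, -4.9)

The orange square was at (15.3, 6.3) in frame 1 and (10.5, 1.4) in frame 2.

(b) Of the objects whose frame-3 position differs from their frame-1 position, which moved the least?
the blue star

(moved 1.4)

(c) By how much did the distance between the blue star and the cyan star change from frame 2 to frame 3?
-3.4

Distance in frame 2: 13.6. Distance in frame 3: 10.2.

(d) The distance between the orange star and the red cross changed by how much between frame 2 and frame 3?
-1.6

Distance in frame 2: 9.0. Distance in frame 3: 7.4.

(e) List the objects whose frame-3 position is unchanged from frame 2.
the cyan star, the blue hexagon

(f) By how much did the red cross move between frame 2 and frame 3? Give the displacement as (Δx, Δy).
(4.5, -1.6)

The red cross was at (6.0, 4.1) in frame 2 and (10.5, 2.5) in frame 3.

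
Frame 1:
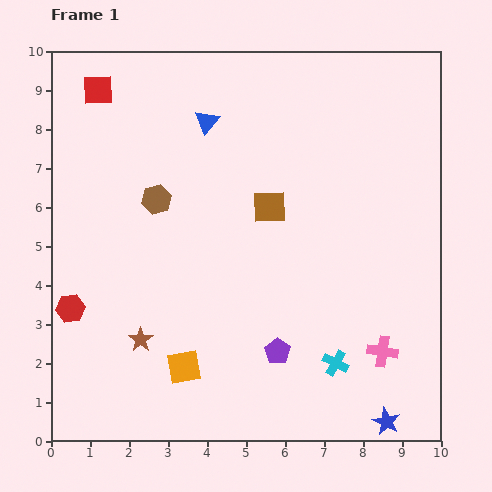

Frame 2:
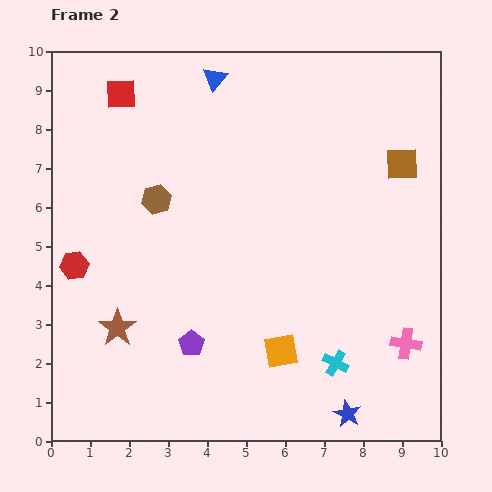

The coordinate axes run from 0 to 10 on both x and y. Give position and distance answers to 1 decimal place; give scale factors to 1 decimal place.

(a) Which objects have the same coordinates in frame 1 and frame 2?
the cyan cross, the brown hexagon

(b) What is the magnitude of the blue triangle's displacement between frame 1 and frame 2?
1.1

The blue triangle moved from (4.0, 8.2) to (4.2, 9.3), a distance of √(0.2² + 1.1²) ≈ 1.1.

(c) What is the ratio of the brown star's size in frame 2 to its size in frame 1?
1.6×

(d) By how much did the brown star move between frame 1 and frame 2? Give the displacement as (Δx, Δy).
(-0.6, 0.3)

The brown star was at (2.3, 2.6) in frame 1 and (1.7, 2.9) in frame 2.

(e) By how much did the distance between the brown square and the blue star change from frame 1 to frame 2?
+0.3

Distance in frame 1: 6.3. Distance in frame 2: 6.6.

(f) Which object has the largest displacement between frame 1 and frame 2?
the brown square

(moved 3.6; next 2.5)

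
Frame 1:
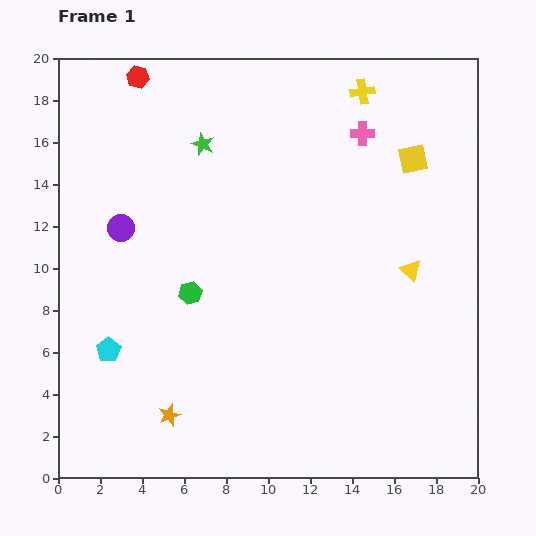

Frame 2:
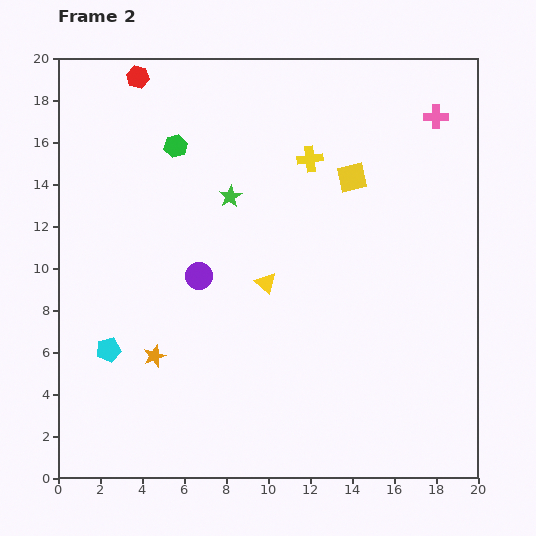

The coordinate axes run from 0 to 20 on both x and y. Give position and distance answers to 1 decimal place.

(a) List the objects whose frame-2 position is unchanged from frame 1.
the red hexagon, the cyan pentagon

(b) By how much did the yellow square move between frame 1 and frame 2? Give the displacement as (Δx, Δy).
(-2.9, -0.9)

The yellow square was at (16.9, 15.2) in frame 1 and (14.0, 14.3) in frame 2.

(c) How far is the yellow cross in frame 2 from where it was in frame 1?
4.1

The yellow cross moved from (14.5, 18.4) to (12.0, 15.2), a distance of √(2.5² + 3.2²) ≈ 4.1.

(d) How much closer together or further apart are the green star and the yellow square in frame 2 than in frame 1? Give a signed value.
-4.1

Distance in frame 1: 10.0. Distance in frame 2: 5.9.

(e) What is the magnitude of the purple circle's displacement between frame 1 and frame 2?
4.4

The purple circle moved from (3.0, 11.9) to (6.7, 9.6), a distance of √(3.7² + 2.3²) ≈ 4.4.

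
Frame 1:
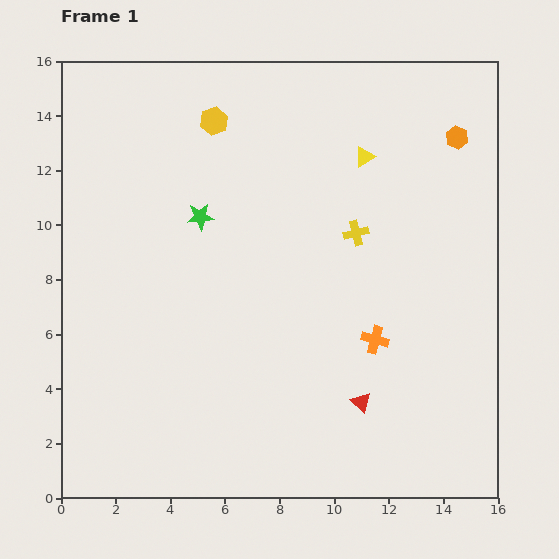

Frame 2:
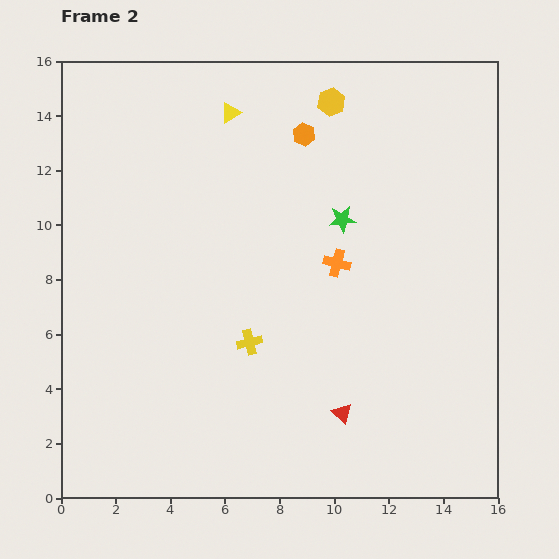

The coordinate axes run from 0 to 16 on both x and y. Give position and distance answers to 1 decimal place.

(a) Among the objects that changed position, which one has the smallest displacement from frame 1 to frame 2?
the red triangle

(moved 0.8)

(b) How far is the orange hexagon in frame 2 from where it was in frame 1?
5.6

The orange hexagon moved from (14.5, 13.2) to (8.9, 13.3), a distance of √(5.6² + 0.1²) ≈ 5.6.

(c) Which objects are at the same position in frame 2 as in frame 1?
none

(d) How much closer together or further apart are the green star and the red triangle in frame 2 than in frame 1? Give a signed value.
-1.9

Distance in frame 1: 9.0. Distance in frame 2: 7.1.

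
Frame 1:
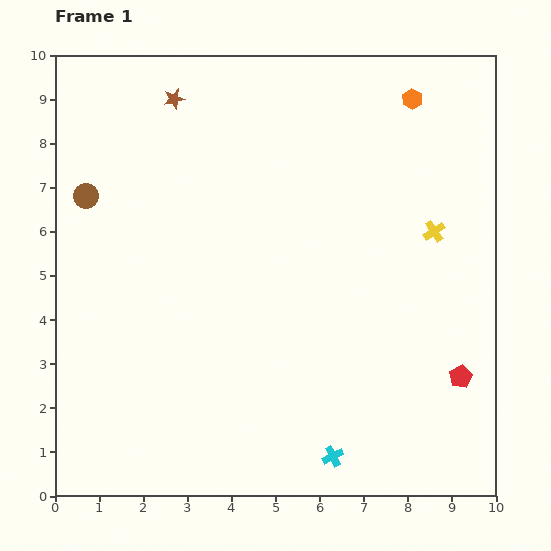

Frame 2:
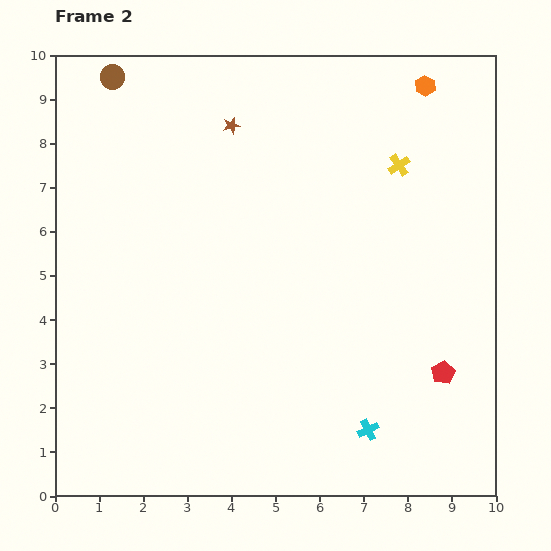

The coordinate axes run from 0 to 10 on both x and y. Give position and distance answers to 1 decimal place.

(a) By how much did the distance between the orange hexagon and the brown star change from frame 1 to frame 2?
-0.9

Distance in frame 1: 5.4. Distance in frame 2: 4.5.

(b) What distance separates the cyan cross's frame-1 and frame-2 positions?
1.0

The cyan cross moved from (6.3, 0.9) to (7.1, 1.5), a distance of √(0.8² + 0.6²) ≈ 1.0.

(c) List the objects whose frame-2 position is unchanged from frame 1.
none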